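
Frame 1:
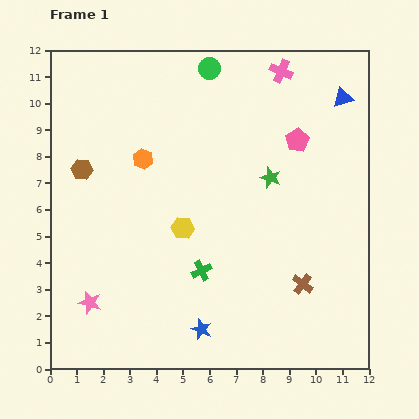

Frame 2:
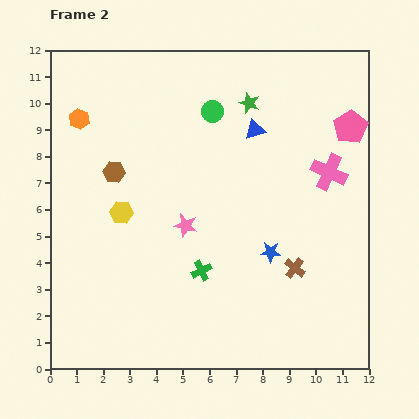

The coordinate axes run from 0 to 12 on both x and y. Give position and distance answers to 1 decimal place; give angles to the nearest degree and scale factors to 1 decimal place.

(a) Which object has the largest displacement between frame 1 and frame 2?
the pink star

(moved 4.6; next 4.2)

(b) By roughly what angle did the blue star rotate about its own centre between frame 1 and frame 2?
18° counter-clockwise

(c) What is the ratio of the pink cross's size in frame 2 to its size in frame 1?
1.6×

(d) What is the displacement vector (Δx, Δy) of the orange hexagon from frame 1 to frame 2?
(-2.4, 1.5)

The orange hexagon was at (3.5, 7.9) in frame 1 and (1.1, 9.4) in frame 2.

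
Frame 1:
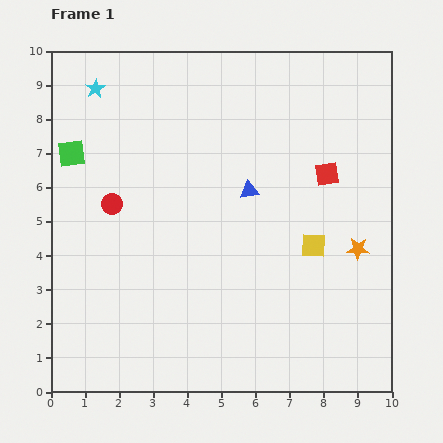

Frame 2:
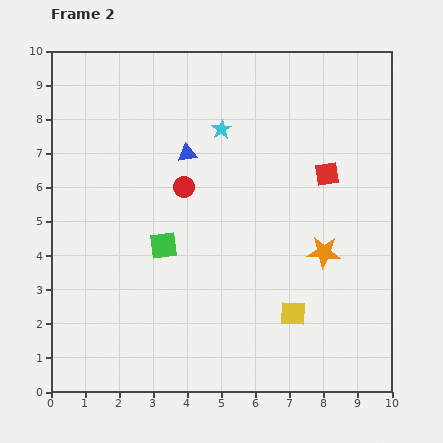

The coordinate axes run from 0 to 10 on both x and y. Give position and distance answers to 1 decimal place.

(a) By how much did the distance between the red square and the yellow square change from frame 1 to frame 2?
+2.1

Distance in frame 1: 2.1. Distance in frame 2: 4.2.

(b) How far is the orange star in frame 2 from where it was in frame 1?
1.0

The orange star moved from (9.0, 4.2) to (8.0, 4.1), a distance of √(1.0² + 0.1²) ≈ 1.0.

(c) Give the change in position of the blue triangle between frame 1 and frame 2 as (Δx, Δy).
(-1.8, 1.1)

The blue triangle was at (5.8, 5.9) in frame 1 and (4.0, 7.0) in frame 2.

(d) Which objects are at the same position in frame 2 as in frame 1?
the red square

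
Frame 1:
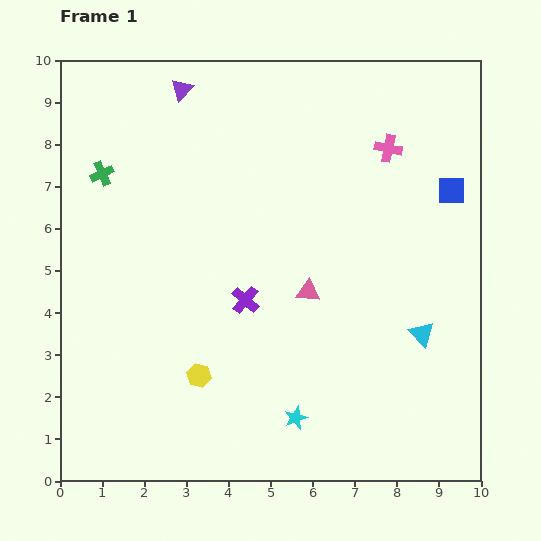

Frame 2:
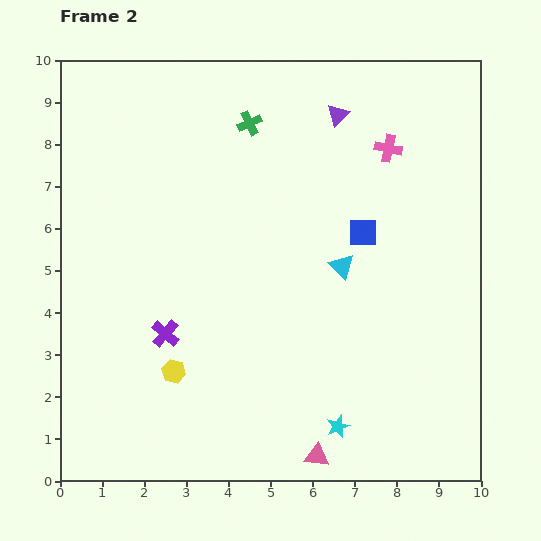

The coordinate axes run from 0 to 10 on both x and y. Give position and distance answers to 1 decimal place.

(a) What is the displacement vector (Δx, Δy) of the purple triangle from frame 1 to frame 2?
(3.7, -0.6)

The purple triangle was at (2.9, 9.3) in frame 1 and (6.6, 8.7) in frame 2.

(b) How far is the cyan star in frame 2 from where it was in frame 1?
1.0

The cyan star moved from (5.6, 1.5) to (6.6, 1.3), a distance of √(1.0² + 0.2²) ≈ 1.0.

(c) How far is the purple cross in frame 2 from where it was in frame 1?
2.1

The purple cross moved from (4.4, 4.3) to (2.5, 3.5), a distance of √(1.9² + 0.8²) ≈ 2.1.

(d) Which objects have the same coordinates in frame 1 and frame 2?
the pink cross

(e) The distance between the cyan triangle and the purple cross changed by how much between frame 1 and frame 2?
+0.2

Distance in frame 1: 4.3. Distance in frame 2: 4.5.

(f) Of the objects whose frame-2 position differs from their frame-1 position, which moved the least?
the yellow hexagon

(moved 0.6)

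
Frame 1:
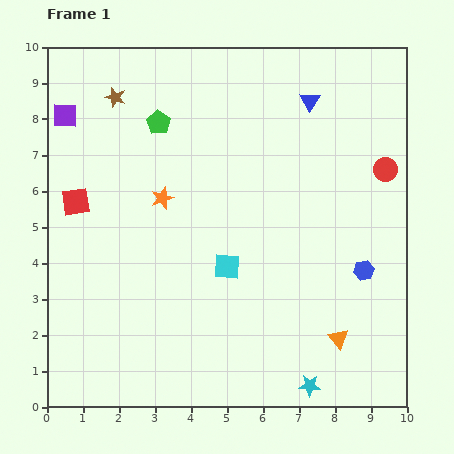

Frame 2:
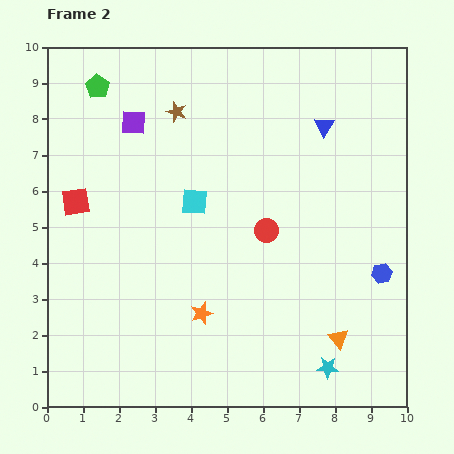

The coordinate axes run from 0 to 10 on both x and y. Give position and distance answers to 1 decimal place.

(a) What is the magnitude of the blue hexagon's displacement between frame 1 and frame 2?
0.5

The blue hexagon moved from (8.8, 3.8) to (9.3, 3.7), a distance of √(0.5² + 0.1²) ≈ 0.5.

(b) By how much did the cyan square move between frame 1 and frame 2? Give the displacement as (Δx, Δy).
(-0.9, 1.8)

The cyan square was at (5.0, 3.9) in frame 1 and (4.1, 5.7) in frame 2.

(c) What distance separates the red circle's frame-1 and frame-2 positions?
3.7

The red circle moved from (9.4, 6.6) to (6.1, 4.9), a distance of √(3.3² + 1.7²) ≈ 3.7.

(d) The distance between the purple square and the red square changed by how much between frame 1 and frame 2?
+0.3

Distance in frame 1: 2.4. Distance in frame 2: 2.7.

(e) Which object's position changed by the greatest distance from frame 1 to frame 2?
the red circle

(moved 3.7; next 3.4)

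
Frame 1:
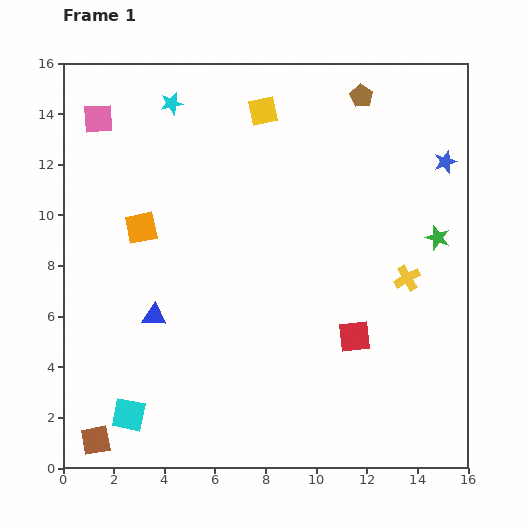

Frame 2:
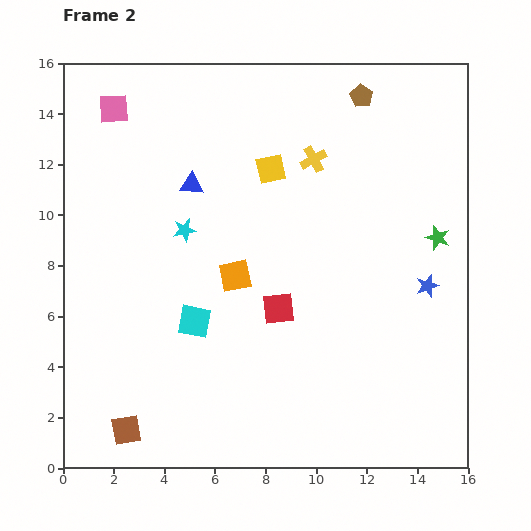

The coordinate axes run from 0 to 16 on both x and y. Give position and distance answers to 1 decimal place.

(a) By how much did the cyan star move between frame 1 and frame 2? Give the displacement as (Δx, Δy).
(0.5, -5.0)

The cyan star was at (4.3, 14.4) in frame 1 and (4.8, 9.4) in frame 2.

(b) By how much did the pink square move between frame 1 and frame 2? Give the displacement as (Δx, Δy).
(0.6, 0.4)

The pink square was at (1.4, 13.8) in frame 1 and (2.0, 14.2) in frame 2.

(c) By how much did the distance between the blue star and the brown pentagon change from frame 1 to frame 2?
+3.7

Distance in frame 1: 4.2. Distance in frame 2: 7.9.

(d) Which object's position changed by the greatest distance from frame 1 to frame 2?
the yellow cross

(moved 6.0; next 5.4)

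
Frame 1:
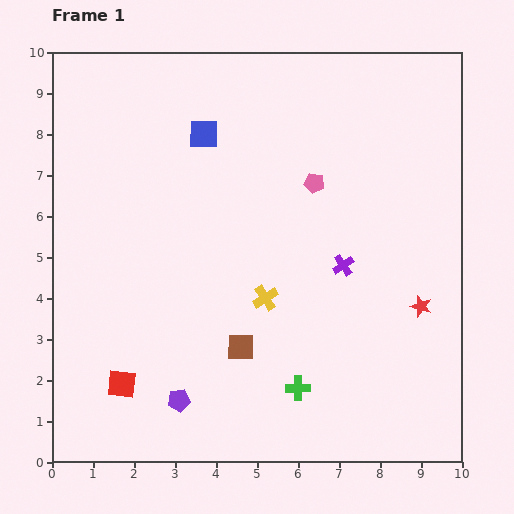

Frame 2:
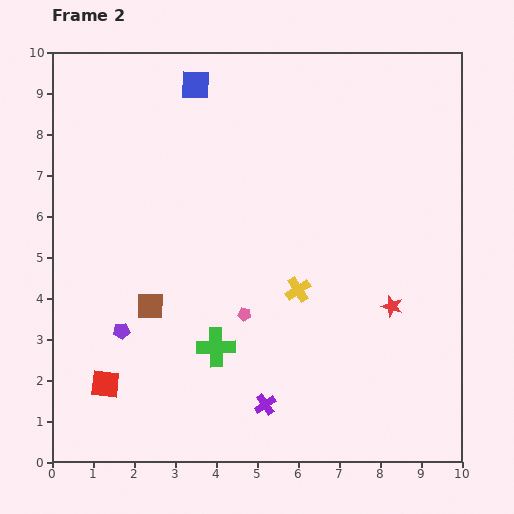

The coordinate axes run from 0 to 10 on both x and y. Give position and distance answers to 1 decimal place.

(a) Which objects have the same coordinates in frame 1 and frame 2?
none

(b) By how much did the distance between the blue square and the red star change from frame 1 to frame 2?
+0.4

Distance in frame 1: 6.8. Distance in frame 2: 7.2.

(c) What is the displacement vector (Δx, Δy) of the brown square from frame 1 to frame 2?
(-2.2, 1.0)

The brown square was at (4.6, 2.8) in frame 1 and (2.4, 3.8) in frame 2.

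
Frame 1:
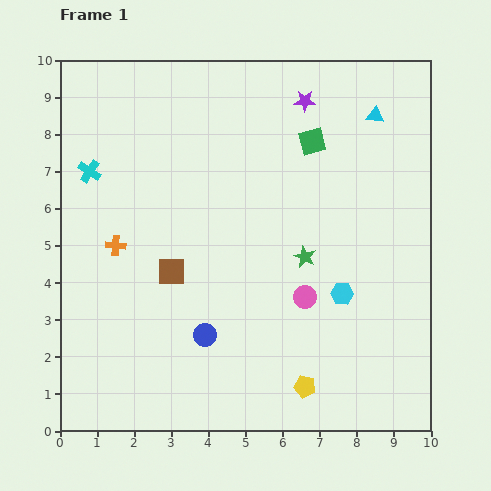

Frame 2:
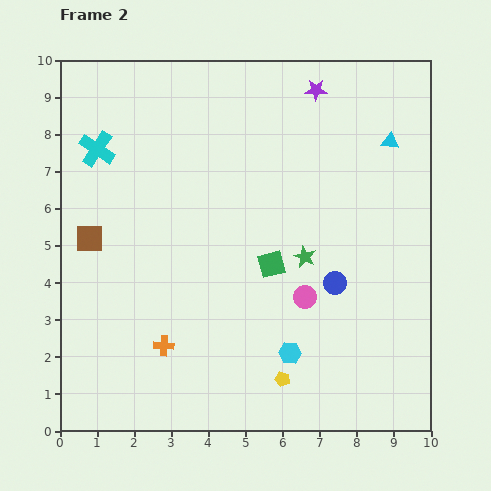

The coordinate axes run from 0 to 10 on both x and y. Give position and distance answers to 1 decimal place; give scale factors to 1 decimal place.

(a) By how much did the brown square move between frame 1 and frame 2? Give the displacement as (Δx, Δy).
(-2.2, 0.9)

The brown square was at (3.0, 4.3) in frame 1 and (0.8, 5.2) in frame 2.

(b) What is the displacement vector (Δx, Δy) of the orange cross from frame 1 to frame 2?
(1.3, -2.7)

The orange cross was at (1.5, 5.0) in frame 1 and (2.8, 2.3) in frame 2.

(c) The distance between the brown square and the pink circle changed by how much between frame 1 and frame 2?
+2.3

Distance in frame 1: 3.7. Distance in frame 2: 6.0.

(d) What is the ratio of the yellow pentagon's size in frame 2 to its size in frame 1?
0.7×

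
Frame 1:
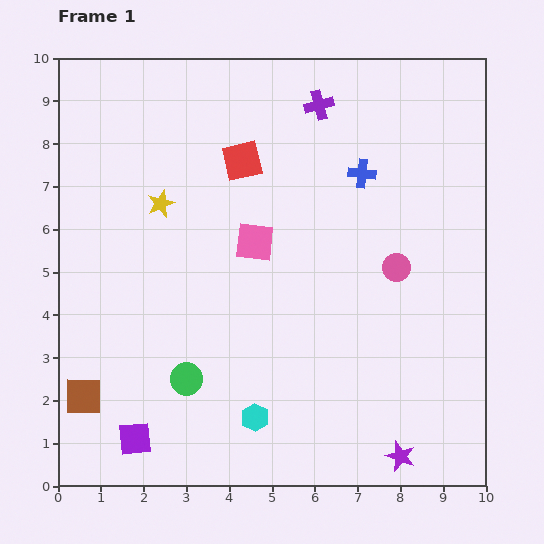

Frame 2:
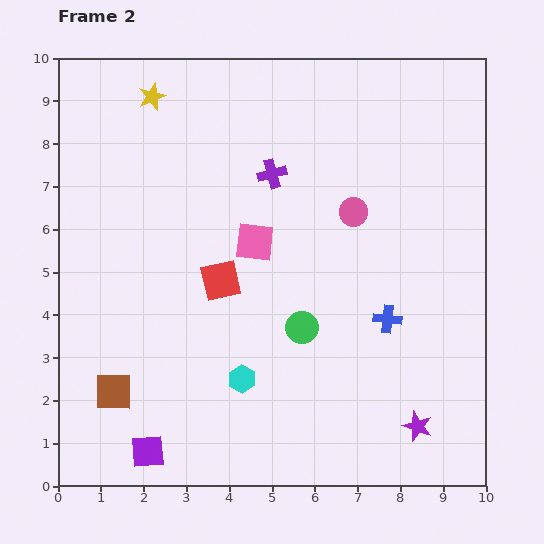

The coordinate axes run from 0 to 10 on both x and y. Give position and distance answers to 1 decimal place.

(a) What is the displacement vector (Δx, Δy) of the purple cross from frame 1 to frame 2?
(-1.1, -1.6)

The purple cross was at (6.1, 8.9) in frame 1 and (5.0, 7.3) in frame 2.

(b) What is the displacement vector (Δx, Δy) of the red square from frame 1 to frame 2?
(-0.5, -2.8)

The red square was at (4.3, 7.6) in frame 1 and (3.8, 4.8) in frame 2.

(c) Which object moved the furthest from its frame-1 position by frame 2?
the blue cross

(moved 3.5; next 3.0)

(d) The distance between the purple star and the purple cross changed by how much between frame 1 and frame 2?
-1.6

Distance in frame 1: 8.4. Distance in frame 2: 6.8.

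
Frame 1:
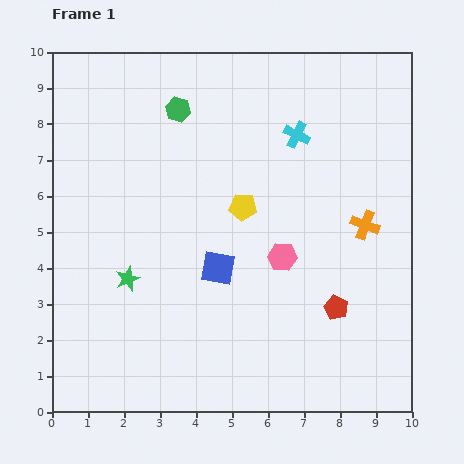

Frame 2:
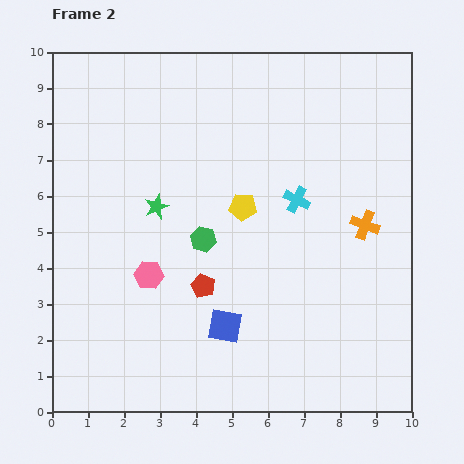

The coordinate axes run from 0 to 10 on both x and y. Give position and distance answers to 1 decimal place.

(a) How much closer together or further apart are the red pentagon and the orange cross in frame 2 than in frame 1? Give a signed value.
+2.4

Distance in frame 1: 2.4. Distance in frame 2: 4.8.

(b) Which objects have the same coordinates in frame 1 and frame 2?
the orange cross, the yellow pentagon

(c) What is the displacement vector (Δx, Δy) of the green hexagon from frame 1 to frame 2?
(0.7, -3.6)

The green hexagon was at (3.5, 8.4) in frame 1 and (4.2, 4.8) in frame 2.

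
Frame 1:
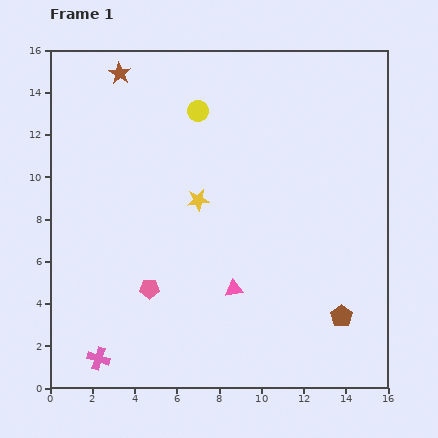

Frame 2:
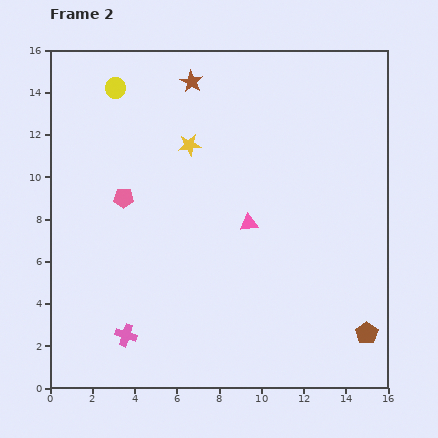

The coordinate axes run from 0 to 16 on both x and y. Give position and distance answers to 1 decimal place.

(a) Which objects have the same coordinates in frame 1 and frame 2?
none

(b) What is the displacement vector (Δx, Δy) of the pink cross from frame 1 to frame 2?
(1.3, 1.1)

The pink cross was at (2.3, 1.4) in frame 1 and (3.6, 2.5) in frame 2.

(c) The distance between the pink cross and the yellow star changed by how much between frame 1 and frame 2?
+0.6

Distance in frame 1: 8.9. Distance in frame 2: 9.5.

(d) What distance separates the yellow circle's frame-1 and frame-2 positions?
4.1

The yellow circle moved from (7.0, 13.1) to (3.1, 14.2), a distance of √(3.9² + 1.1²) ≈ 4.1.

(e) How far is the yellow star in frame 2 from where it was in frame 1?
2.6

The yellow star moved from (7.0, 8.9) to (6.6, 11.5), a distance of √(0.4² + 2.6²) ≈ 2.6.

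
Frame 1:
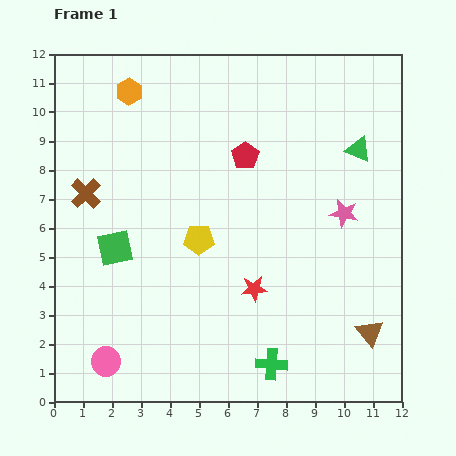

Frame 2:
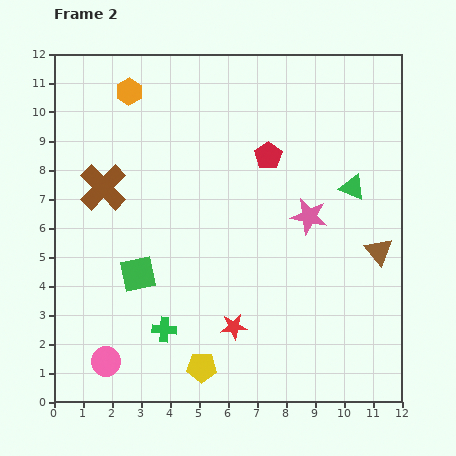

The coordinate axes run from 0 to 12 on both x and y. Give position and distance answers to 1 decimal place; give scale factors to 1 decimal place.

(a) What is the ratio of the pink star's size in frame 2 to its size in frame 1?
1.3×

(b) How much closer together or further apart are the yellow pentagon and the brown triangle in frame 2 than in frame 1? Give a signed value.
+0.6

Distance in frame 1: 6.7. Distance in frame 2: 7.3.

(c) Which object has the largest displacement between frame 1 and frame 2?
the yellow pentagon

(moved 4.4; next 3.9)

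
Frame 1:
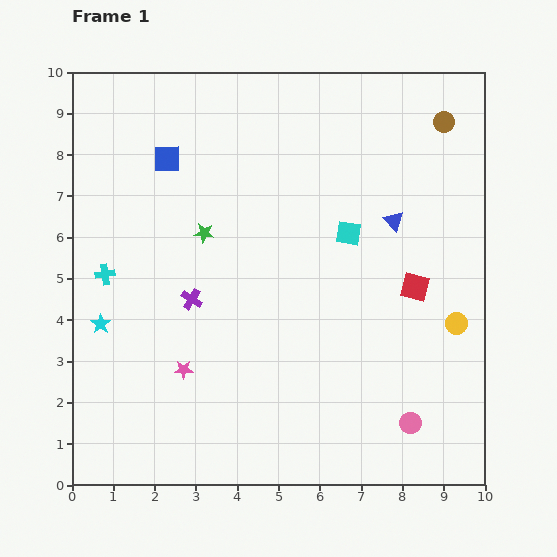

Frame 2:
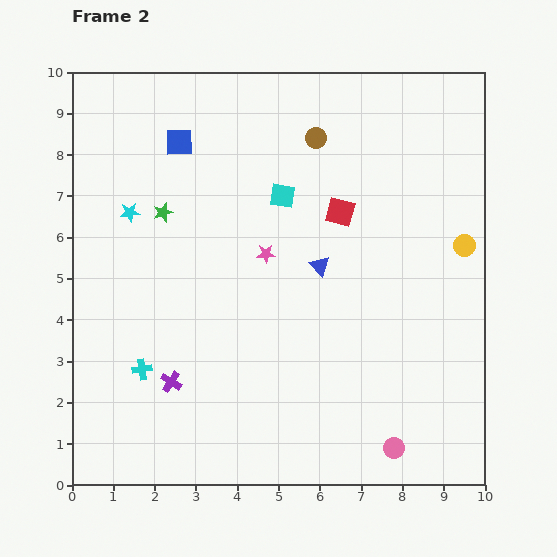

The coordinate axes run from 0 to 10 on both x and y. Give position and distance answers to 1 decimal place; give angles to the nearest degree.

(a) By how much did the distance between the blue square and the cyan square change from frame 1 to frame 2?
-2.0

Distance in frame 1: 4.8. Distance in frame 2: 2.8.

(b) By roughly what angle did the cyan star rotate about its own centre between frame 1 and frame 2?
30° clockwise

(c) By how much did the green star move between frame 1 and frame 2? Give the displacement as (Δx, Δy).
(-1.0, 0.5)

The green star was at (3.2, 6.1) in frame 1 and (2.2, 6.6) in frame 2.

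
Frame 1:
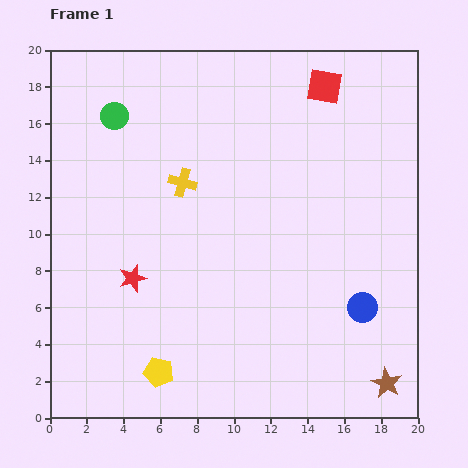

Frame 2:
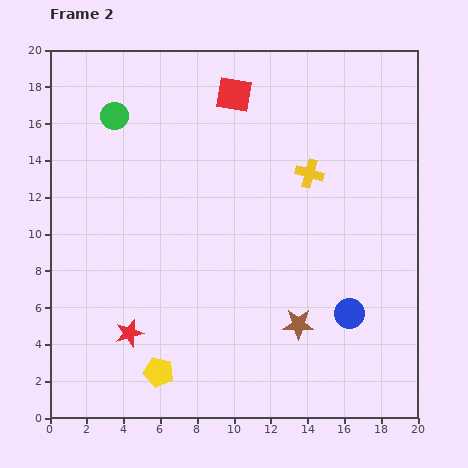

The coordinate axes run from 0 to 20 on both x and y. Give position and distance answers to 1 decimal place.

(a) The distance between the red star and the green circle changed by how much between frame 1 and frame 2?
+2.9

Distance in frame 1: 8.9. Distance in frame 2: 11.8.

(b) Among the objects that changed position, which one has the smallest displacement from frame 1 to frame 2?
the blue circle

(moved 0.8)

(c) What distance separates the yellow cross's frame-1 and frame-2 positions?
6.9

The yellow cross moved from (7.2, 12.8) to (14.1, 13.3), a distance of √(6.9² + 0.5²) ≈ 6.9.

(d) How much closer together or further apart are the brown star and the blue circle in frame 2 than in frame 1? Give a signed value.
-1.4

Distance in frame 1: 4.3. Distance in frame 2: 2.9.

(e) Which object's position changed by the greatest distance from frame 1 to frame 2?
the yellow cross

(moved 6.9; next 5.8)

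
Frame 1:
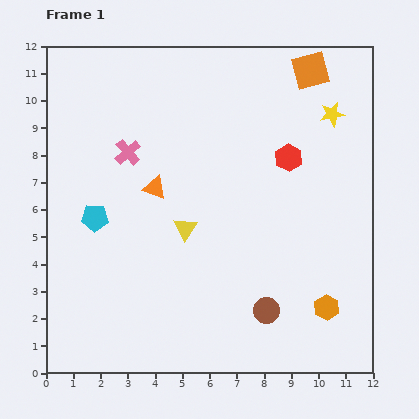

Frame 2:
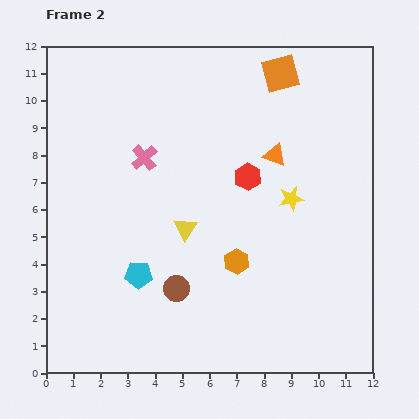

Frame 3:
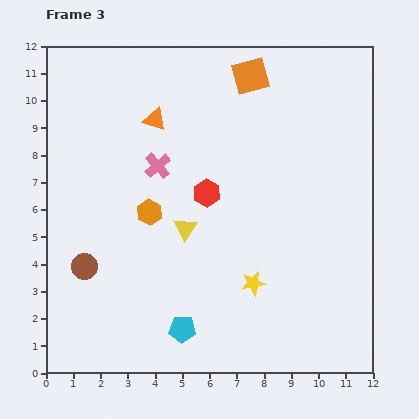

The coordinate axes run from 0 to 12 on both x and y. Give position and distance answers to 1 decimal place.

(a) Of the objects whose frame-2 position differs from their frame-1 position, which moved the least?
the pink cross

(moved 0.6)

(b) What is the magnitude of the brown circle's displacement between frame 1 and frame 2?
3.4

The brown circle moved from (8.1, 2.3) to (4.8, 3.1), a distance of √(3.3² + 0.8²) ≈ 3.4.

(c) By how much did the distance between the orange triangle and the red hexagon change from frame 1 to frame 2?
-3.7

Distance in frame 1: 5.0. Distance in frame 2: 1.3.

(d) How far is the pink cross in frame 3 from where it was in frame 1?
1.2

The pink cross moved from (3.0, 8.1) to (4.1, 7.6), a distance of √(1.1² + 0.5²) ≈ 1.2.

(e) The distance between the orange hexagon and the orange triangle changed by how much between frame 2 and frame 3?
-0.7

Distance in frame 2: 4.1. Distance in frame 3: 3.4.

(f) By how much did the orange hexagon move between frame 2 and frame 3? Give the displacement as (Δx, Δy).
(-3.2, 1.8)

The orange hexagon was at (7.0, 4.1) in frame 2 and (3.8, 5.9) in frame 3.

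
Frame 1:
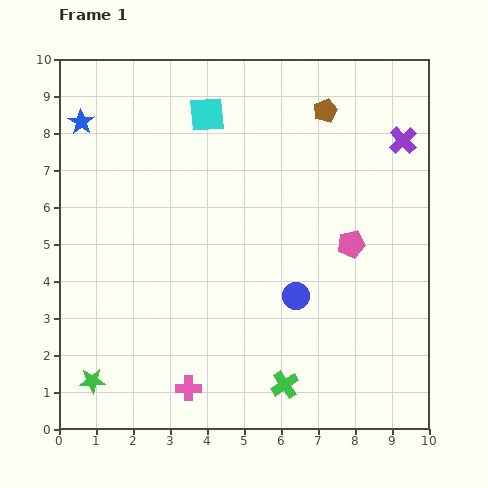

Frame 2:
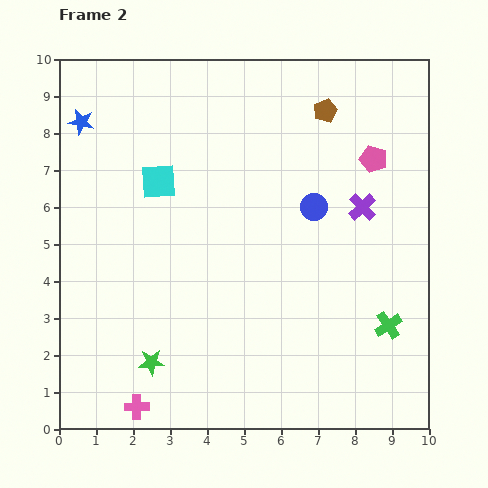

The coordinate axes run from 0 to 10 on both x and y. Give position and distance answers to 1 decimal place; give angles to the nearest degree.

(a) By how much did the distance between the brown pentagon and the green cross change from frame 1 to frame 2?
-1.5

Distance in frame 1: 7.5. Distance in frame 2: 6.0.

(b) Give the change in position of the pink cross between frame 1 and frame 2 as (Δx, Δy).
(-1.4, -0.5)

The pink cross was at (3.5, 1.1) in frame 1 and (2.1, 0.6) in frame 2.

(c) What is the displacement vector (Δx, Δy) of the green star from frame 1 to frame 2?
(1.6, 0.5)

The green star was at (0.9, 1.3) in frame 1 and (2.5, 1.8) in frame 2.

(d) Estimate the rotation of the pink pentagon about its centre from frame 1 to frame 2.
30° clockwise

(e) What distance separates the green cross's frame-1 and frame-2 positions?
3.2

The green cross moved from (6.1, 1.2) to (8.9, 2.8), a distance of √(2.8² + 1.6²) ≈ 3.2.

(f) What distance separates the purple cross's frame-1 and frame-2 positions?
2.1

The purple cross moved from (9.3, 7.8) to (8.2, 6.0), a distance of √(1.1² + 1.8²) ≈ 2.1.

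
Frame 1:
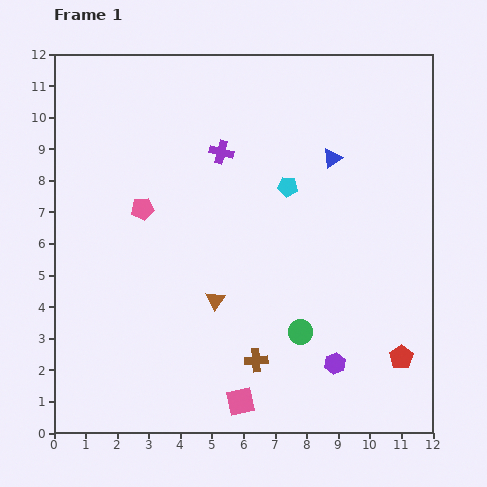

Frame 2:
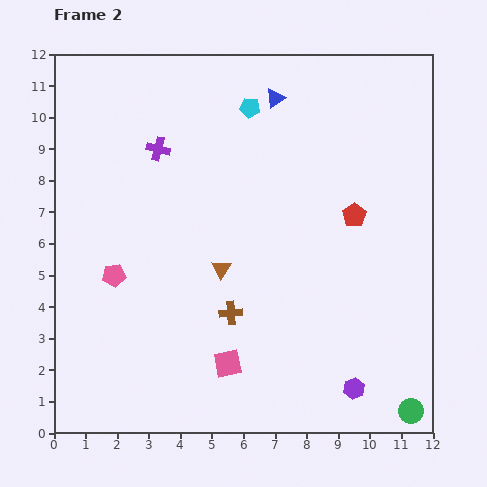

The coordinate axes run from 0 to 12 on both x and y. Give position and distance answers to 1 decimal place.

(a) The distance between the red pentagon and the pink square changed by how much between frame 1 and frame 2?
+0.9

Distance in frame 1: 5.3. Distance in frame 2: 6.2.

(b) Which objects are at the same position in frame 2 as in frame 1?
none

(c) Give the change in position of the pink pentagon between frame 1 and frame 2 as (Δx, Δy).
(-0.9, -2.1)

The pink pentagon was at (2.8, 7.1) in frame 1 and (1.9, 5.0) in frame 2.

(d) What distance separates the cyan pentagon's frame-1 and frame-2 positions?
2.8

The cyan pentagon moved from (7.4, 7.8) to (6.2, 10.3), a distance of √(1.2² + 2.5²) ≈ 2.8.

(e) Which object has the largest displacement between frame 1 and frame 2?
the red pentagon

(moved 4.7; next 4.3)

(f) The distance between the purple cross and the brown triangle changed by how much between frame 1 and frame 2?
-0.4

Distance in frame 1: 4.7. Distance in frame 2: 4.3.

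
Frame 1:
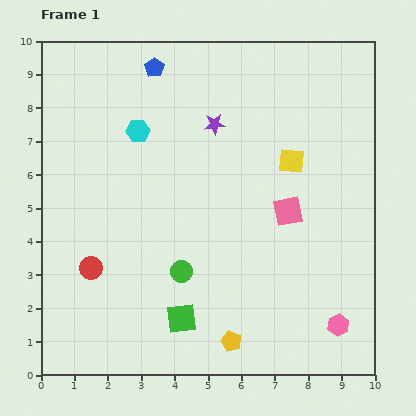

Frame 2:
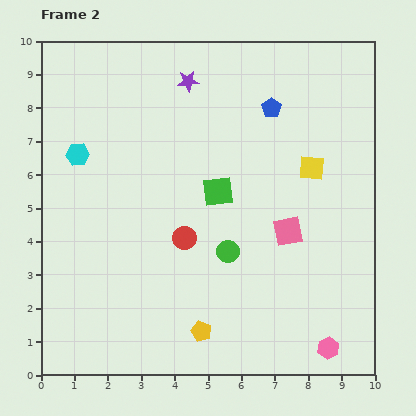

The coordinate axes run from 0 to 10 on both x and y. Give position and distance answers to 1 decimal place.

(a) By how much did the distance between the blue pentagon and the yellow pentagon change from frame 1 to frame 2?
-1.5

Distance in frame 1: 8.5. Distance in frame 2: 7.0.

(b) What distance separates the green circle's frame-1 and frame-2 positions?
1.5

The green circle moved from (4.2, 3.1) to (5.6, 3.7), a distance of √(1.4² + 0.6²) ≈ 1.5.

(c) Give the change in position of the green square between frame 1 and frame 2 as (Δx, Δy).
(1.1, 3.8)

The green square was at (4.2, 1.7) in frame 1 and (5.3, 5.5) in frame 2.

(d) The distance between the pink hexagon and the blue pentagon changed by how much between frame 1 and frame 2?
-2.1

Distance in frame 1: 9.5. Distance in frame 2: 7.4.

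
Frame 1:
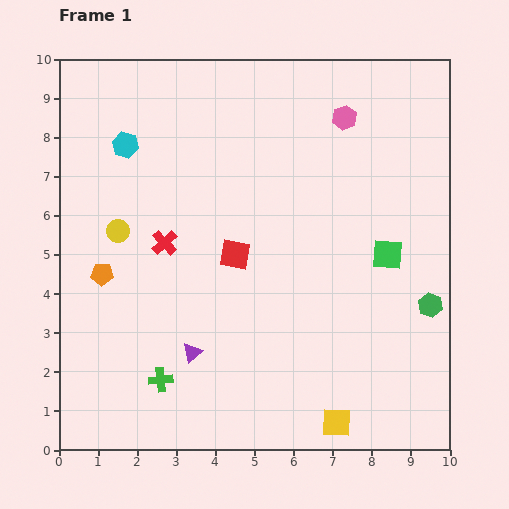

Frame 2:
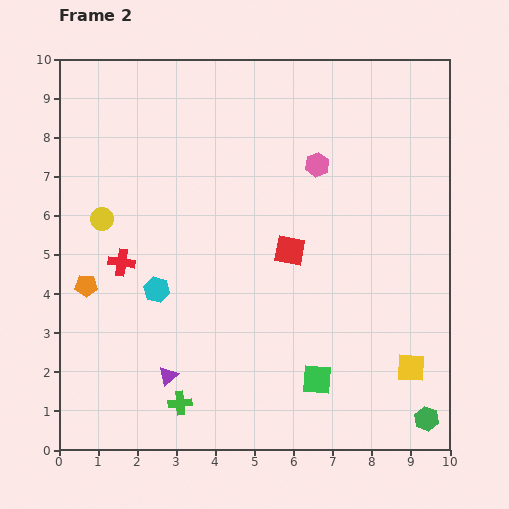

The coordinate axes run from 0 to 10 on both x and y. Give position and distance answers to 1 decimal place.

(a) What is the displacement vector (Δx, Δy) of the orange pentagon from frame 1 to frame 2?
(-0.4, -0.3)

The orange pentagon was at (1.1, 4.5) in frame 1 and (0.7, 4.2) in frame 2.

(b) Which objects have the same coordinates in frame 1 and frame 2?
none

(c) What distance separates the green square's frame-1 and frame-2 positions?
3.7

The green square moved from (8.4, 5.0) to (6.6, 1.8), a distance of √(1.8² + 3.2²) ≈ 3.7.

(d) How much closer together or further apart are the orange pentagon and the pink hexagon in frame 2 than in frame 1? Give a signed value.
-0.7

Distance in frame 1: 7.4. Distance in frame 2: 6.7.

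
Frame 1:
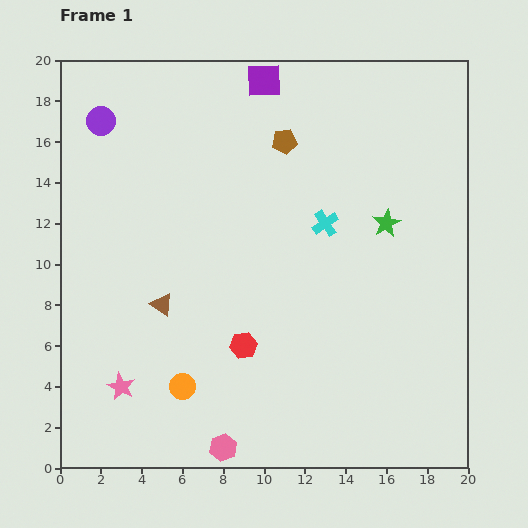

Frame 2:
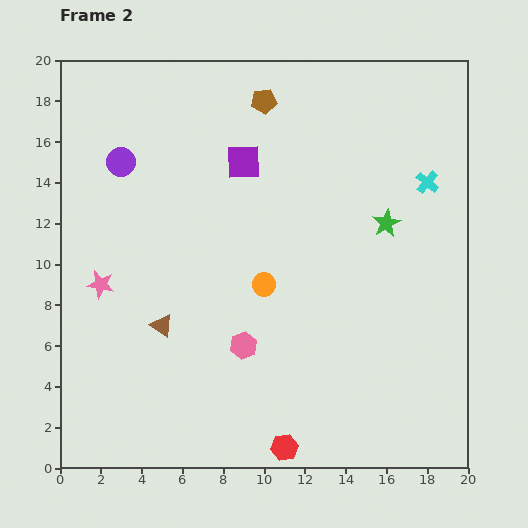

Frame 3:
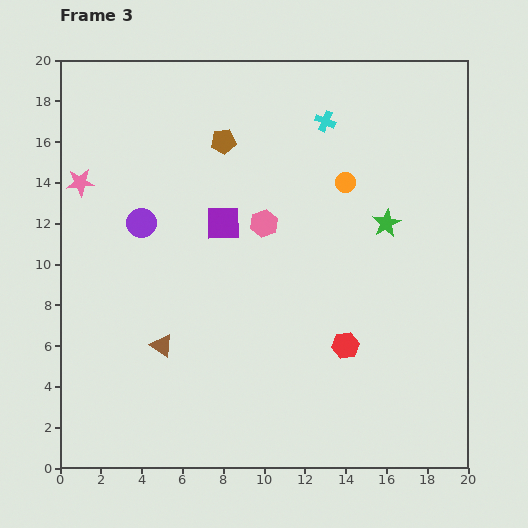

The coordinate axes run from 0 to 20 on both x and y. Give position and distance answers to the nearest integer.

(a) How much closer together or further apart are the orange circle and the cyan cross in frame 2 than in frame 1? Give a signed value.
-2

Distance in frame 1: 11. Distance in frame 2: 9.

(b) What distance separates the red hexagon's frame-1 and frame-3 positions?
5

The red hexagon moved from (9, 6) to (14, 6), a distance of √(5² + 0²) ≈ 5.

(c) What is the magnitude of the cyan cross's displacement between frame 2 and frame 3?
6

The cyan cross moved from (18, 14) to (13, 17), a distance of √(5² + 3²) ≈ 6.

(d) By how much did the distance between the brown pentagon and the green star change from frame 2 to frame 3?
+1

Distance in frame 2: 8. Distance in frame 3: 9.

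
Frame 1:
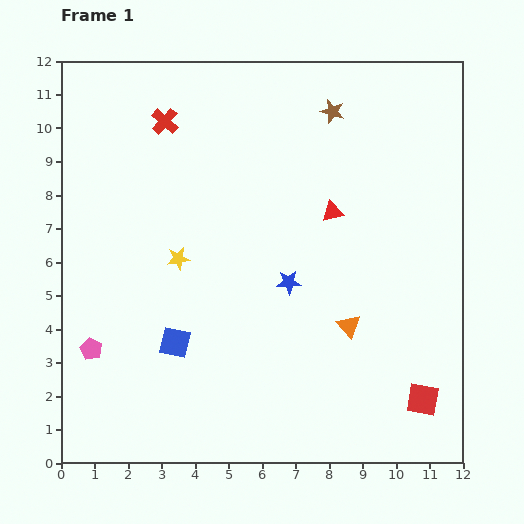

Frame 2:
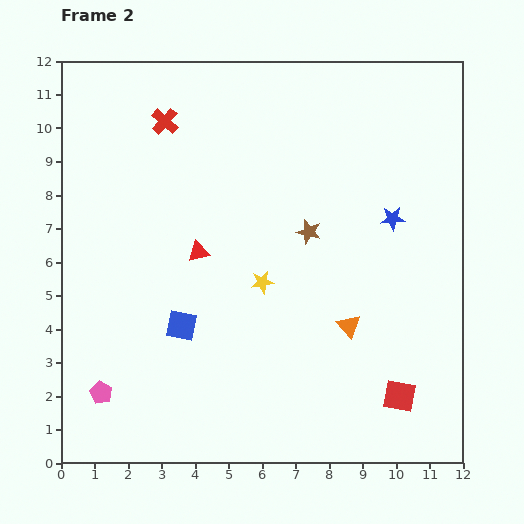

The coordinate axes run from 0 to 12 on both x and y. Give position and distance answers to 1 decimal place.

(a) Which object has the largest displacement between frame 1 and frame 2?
the red triangle

(moved 4.2; next 3.7)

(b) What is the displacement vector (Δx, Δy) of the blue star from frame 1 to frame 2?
(3.1, 1.9)

The blue star was at (6.8, 5.4) in frame 1 and (9.9, 7.3) in frame 2.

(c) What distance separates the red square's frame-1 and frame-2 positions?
0.7

The red square moved from (10.8, 1.9) to (10.1, 2.0), a distance of √(0.7² + 0.1²) ≈ 0.7.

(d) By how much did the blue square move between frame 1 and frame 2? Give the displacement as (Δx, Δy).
(0.2, 0.5)

The blue square was at (3.4, 3.6) in frame 1 and (3.6, 4.1) in frame 2.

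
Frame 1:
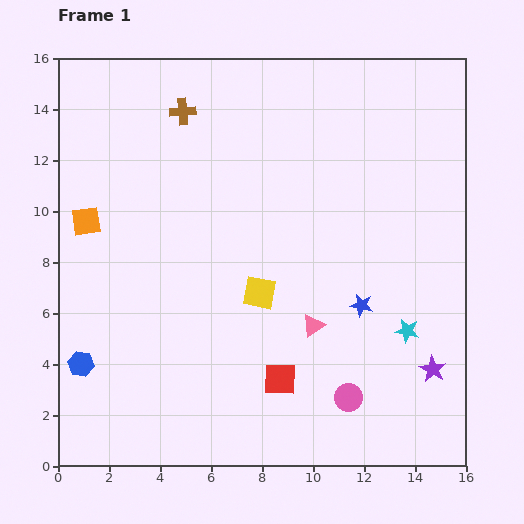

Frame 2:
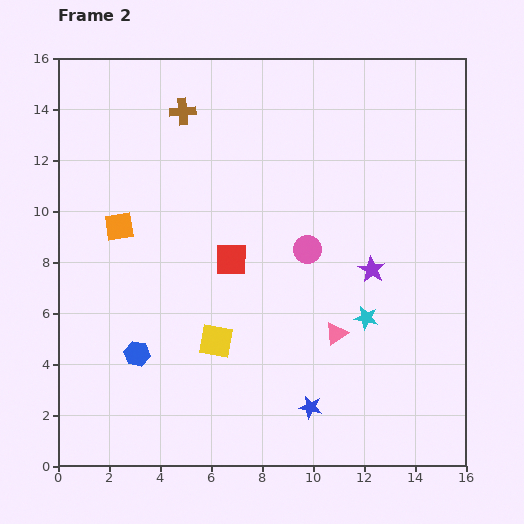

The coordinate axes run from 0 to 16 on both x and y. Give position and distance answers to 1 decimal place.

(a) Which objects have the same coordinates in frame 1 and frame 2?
the brown cross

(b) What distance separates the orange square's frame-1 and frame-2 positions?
1.3

The orange square moved from (1.1, 9.6) to (2.4, 9.4), a distance of √(1.3² + 0.2²) ≈ 1.3.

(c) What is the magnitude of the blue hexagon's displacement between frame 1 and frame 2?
2.2

The blue hexagon moved from (0.9, 4.0) to (3.1, 4.4), a distance of √(2.2² + 0.4²) ≈ 2.2.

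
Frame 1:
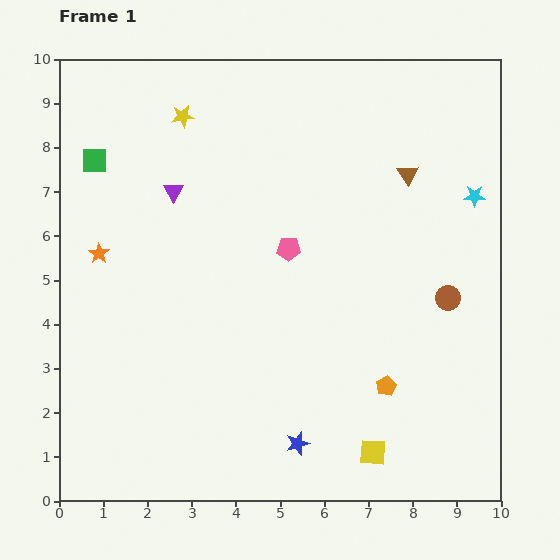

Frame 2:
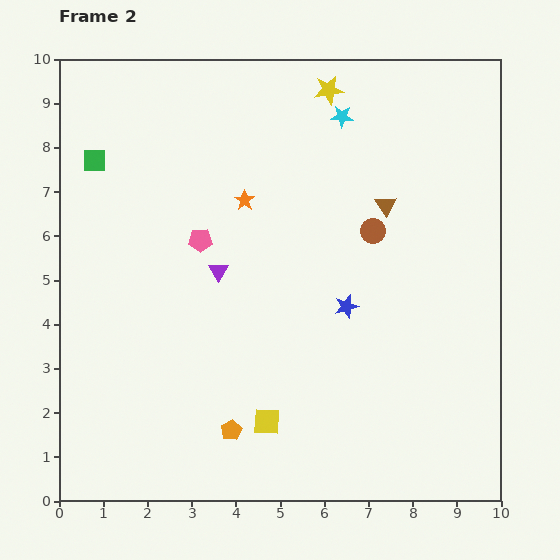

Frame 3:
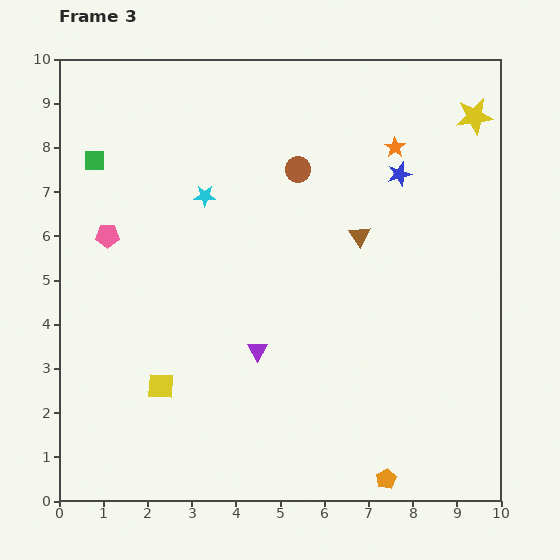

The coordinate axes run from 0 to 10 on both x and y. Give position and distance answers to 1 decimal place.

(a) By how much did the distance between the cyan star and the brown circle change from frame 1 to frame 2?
+0.3

Distance in frame 1: 2.4. Distance in frame 2: 2.7.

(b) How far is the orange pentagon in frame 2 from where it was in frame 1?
3.6

The orange pentagon moved from (7.4, 2.6) to (3.9, 1.6), a distance of √(3.5² + 1.0²) ≈ 3.6.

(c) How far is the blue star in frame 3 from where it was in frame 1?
6.5

The blue star moved from (5.4, 1.3) to (7.7, 7.4), a distance of √(2.3² + 6.1²) ≈ 6.5.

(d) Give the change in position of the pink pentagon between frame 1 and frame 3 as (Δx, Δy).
(-4.1, 0.3)

The pink pentagon was at (5.2, 5.7) in frame 1 and (1.1, 6.0) in frame 3.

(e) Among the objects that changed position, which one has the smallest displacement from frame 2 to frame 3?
the brown triangle

(moved 0.9)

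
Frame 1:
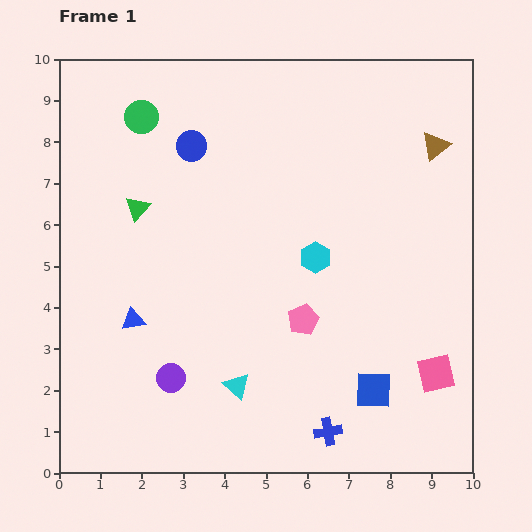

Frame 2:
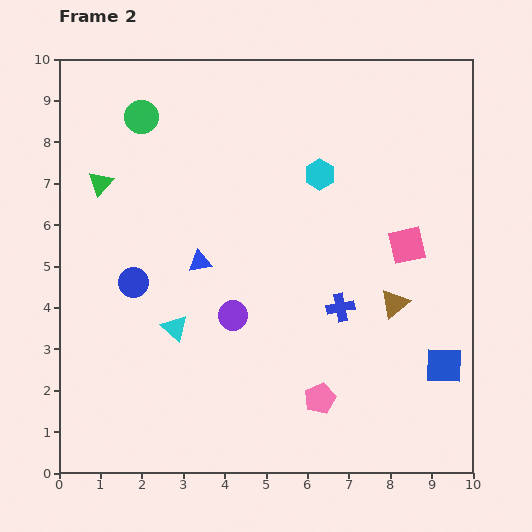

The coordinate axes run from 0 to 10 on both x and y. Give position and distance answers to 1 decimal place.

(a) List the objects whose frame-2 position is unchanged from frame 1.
the green circle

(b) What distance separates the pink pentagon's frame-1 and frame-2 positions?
1.9

The pink pentagon moved from (5.9, 3.7) to (6.3, 1.8), a distance of √(0.4² + 1.9²) ≈ 1.9.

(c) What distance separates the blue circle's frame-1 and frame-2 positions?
3.6

The blue circle moved from (3.2, 7.9) to (1.8, 4.6), a distance of √(1.4² + 3.3²) ≈ 3.6.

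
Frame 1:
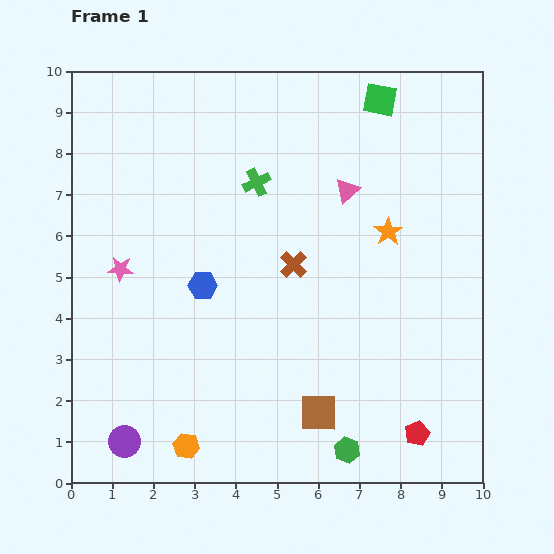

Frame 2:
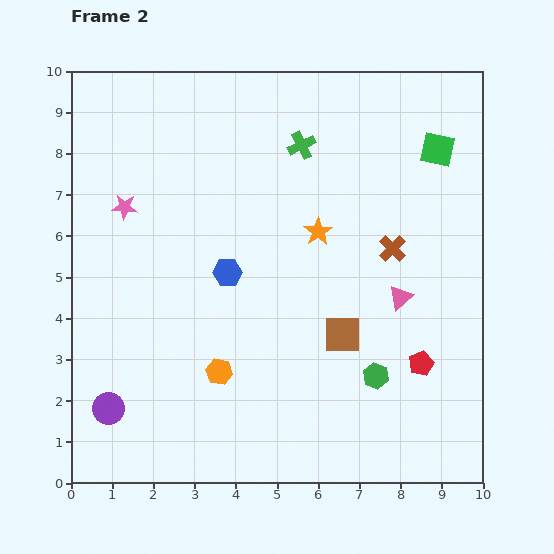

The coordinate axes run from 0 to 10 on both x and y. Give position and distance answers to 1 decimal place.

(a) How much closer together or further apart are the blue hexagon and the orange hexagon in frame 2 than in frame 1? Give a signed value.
-1.5

Distance in frame 1: 3.9. Distance in frame 2: 2.4.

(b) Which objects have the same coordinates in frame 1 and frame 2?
none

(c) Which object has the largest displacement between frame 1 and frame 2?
the pink triangle

(moved 2.9; next 2.4)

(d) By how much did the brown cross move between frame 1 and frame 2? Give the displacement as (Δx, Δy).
(2.4, 0.4)

The brown cross was at (5.4, 5.3) in frame 1 and (7.8, 5.7) in frame 2.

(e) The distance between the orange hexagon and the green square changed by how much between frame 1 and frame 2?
-2.0

Distance in frame 1: 9.6. Distance in frame 2: 7.6.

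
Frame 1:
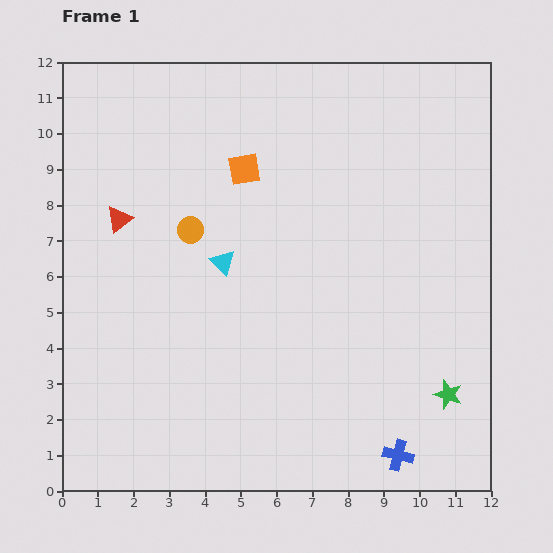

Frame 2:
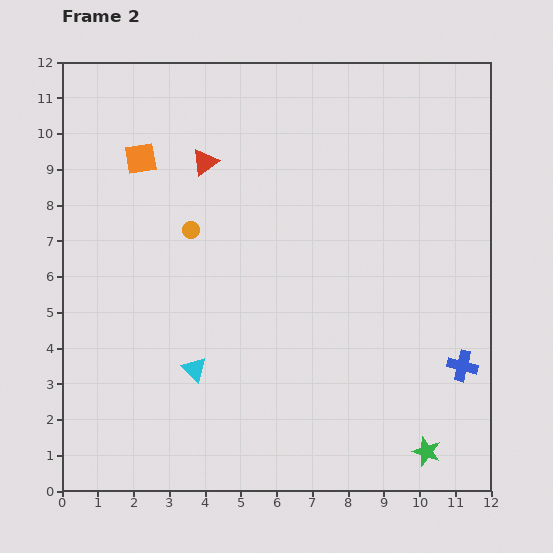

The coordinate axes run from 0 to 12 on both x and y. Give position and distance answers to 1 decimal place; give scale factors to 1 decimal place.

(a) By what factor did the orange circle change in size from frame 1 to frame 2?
0.6×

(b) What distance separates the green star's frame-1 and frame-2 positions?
1.7

The green star moved from (10.8, 2.7) to (10.2, 1.1), a distance of √(0.6² + 1.6²) ≈ 1.7.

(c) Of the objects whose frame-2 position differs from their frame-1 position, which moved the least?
the green star

(moved 1.7)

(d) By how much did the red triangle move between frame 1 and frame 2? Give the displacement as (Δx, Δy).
(2.4, 1.6)

The red triangle was at (1.6, 7.6) in frame 1 and (4.0, 9.2) in frame 2.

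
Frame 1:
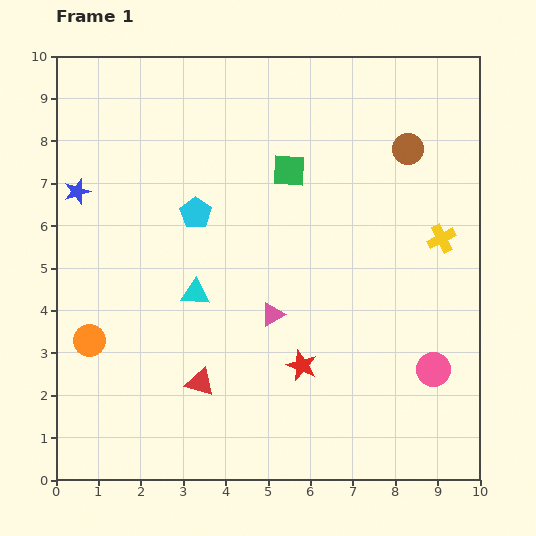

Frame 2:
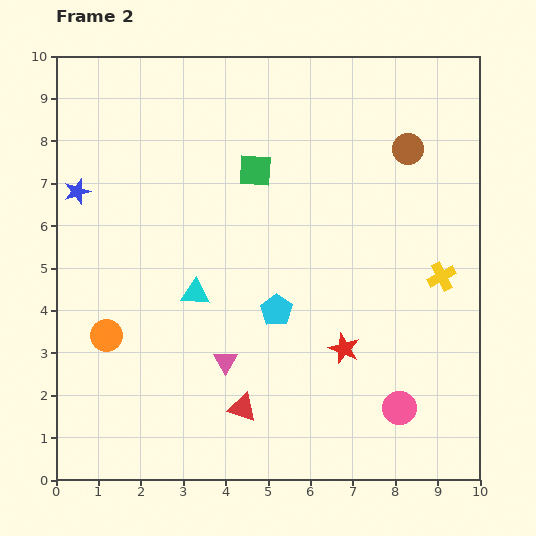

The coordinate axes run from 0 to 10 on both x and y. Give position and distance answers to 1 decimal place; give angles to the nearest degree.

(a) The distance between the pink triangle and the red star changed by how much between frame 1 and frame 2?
+1.4

Distance in frame 1: 1.4. Distance in frame 2: 2.8.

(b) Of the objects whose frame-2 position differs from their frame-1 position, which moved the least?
the orange circle

(moved 0.4)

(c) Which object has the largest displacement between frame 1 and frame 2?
the cyan pentagon

(moved 3.0; next 1.6)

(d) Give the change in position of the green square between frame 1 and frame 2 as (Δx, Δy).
(-0.8, 0.0)

The green square was at (5.5, 7.3) in frame 1 and (4.7, 7.3) in frame 2.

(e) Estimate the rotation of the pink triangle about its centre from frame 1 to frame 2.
28° counter-clockwise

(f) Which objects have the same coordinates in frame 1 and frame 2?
the cyan triangle, the brown circle, the blue star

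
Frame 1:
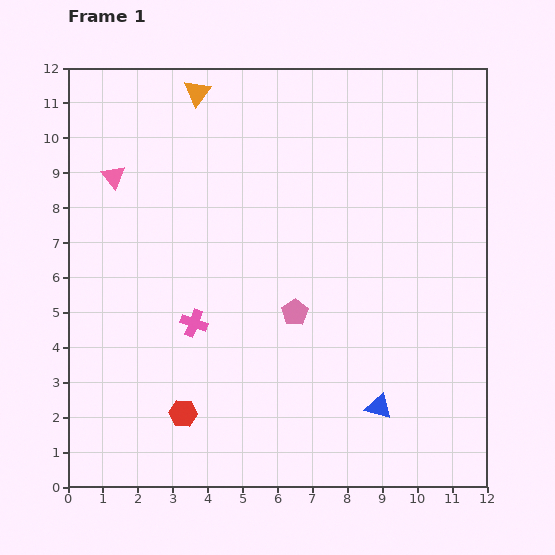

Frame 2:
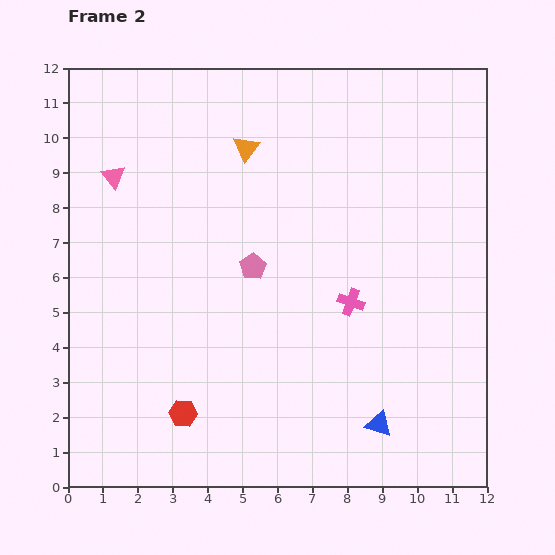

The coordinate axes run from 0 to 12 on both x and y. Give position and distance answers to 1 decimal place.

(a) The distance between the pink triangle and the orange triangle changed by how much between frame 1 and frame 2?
+0.5

Distance in frame 1: 3.4. Distance in frame 2: 3.9.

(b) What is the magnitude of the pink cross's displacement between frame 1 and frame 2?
4.5

The pink cross moved from (3.6, 4.7) to (8.1, 5.3), a distance of √(4.5² + 0.6²) ≈ 4.5.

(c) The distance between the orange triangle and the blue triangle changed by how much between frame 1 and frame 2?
-1.6

Distance in frame 1: 10.4. Distance in frame 2: 8.8.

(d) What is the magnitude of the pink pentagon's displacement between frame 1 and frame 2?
1.8

The pink pentagon moved from (6.5, 5.0) to (5.3, 6.3), a distance of √(1.2² + 1.3²) ≈ 1.8.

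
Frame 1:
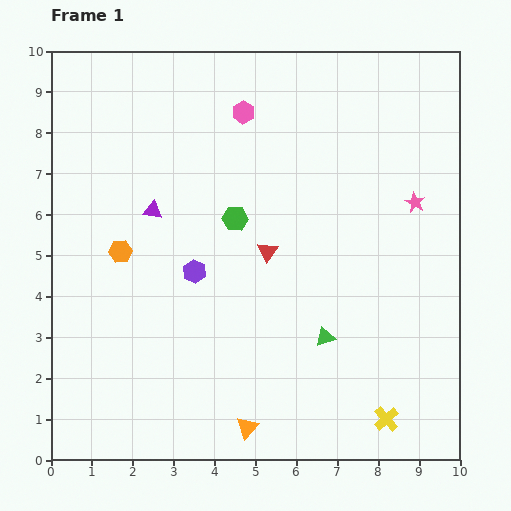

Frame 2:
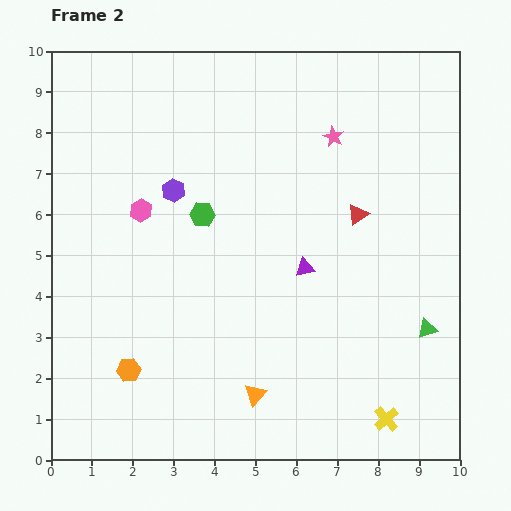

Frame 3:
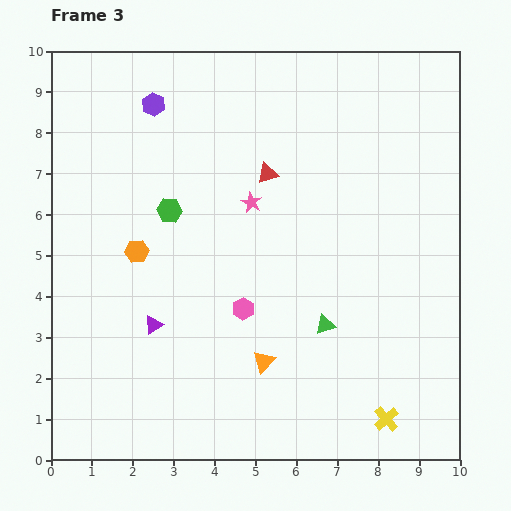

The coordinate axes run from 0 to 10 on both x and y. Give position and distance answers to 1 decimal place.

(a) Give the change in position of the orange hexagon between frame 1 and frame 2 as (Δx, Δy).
(0.2, -2.9)

The orange hexagon was at (1.7, 5.1) in frame 1 and (1.9, 2.2) in frame 2.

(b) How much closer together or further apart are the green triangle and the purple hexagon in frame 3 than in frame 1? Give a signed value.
+3.2

Distance in frame 1: 3.6. Distance in frame 3: 6.8.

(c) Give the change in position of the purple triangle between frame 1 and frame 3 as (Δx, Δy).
(0.0, -2.8)

The purple triangle was at (2.5, 6.1) in frame 1 and (2.5, 3.3) in frame 3.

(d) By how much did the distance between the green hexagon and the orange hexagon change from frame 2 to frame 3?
-2.9

Distance in frame 2: 4.2. Distance in frame 3: 1.3.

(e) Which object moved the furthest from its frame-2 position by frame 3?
the purple triangle

(moved 4.0; next 3.5)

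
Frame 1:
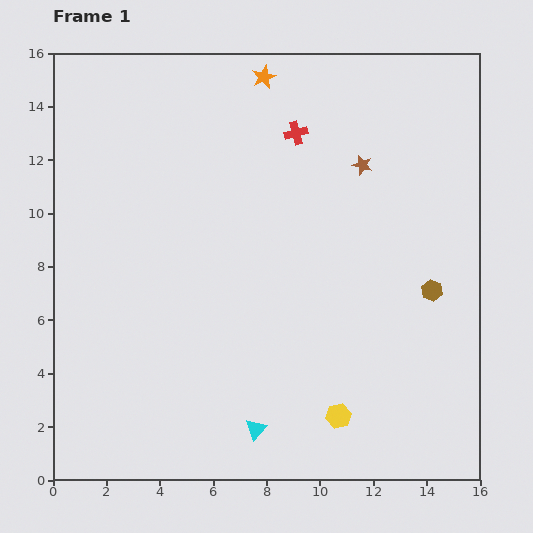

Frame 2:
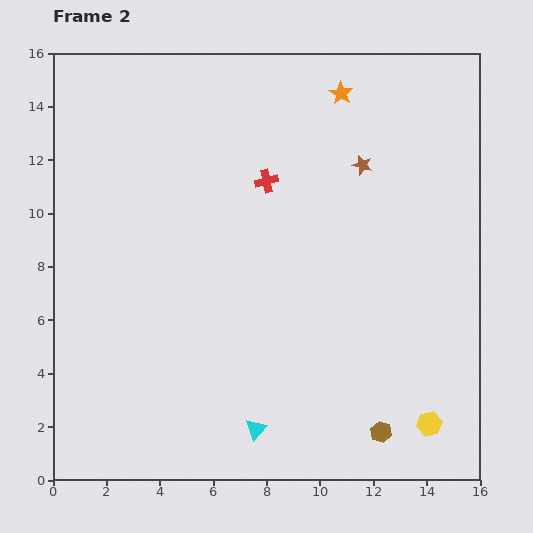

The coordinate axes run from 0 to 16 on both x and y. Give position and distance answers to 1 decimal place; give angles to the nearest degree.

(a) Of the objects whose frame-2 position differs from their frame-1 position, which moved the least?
the red cross

(moved 2.1)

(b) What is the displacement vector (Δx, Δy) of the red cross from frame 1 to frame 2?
(-1.1, -1.8)

The red cross was at (9.1, 13.0) in frame 1 and (8.0, 11.2) in frame 2.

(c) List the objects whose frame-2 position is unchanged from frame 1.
the cyan triangle, the brown star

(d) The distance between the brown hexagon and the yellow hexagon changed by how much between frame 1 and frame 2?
-4.1

Distance in frame 1: 5.9. Distance in frame 2: 1.8.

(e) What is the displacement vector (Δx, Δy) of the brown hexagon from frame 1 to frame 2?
(-1.9, -5.3)

The brown hexagon was at (14.2, 7.1) in frame 1 and (12.3, 1.8) in frame 2.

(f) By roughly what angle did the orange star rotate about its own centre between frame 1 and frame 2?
16° counter-clockwise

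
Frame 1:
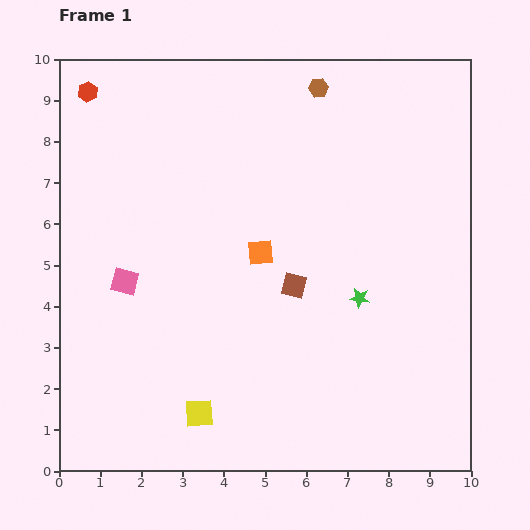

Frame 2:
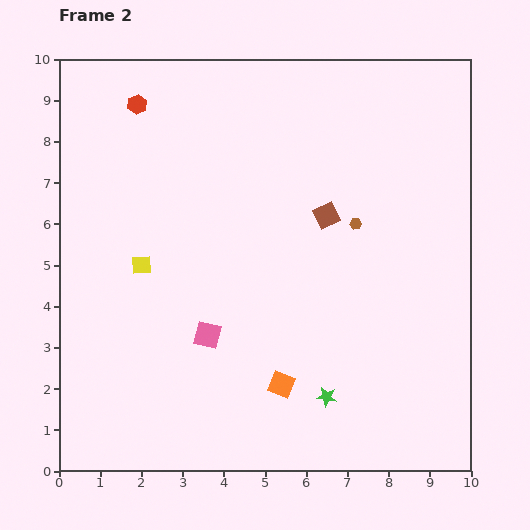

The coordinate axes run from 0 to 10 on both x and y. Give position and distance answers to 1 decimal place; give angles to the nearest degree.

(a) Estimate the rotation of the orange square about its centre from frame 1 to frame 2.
26° clockwise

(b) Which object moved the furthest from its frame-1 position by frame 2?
the yellow square

(moved 3.9; next 3.4)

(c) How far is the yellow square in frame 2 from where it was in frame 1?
3.9

The yellow square moved from (3.4, 1.4) to (2.0, 5.0), a distance of √(1.4² + 3.6²) ≈ 3.9.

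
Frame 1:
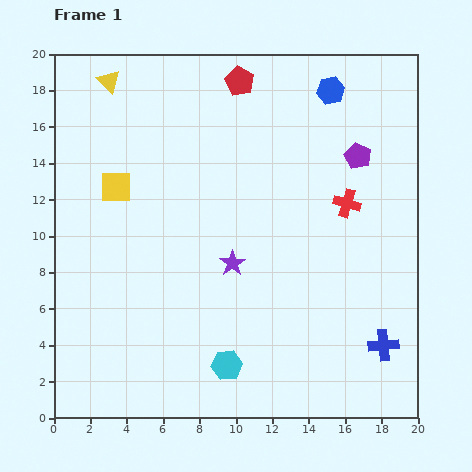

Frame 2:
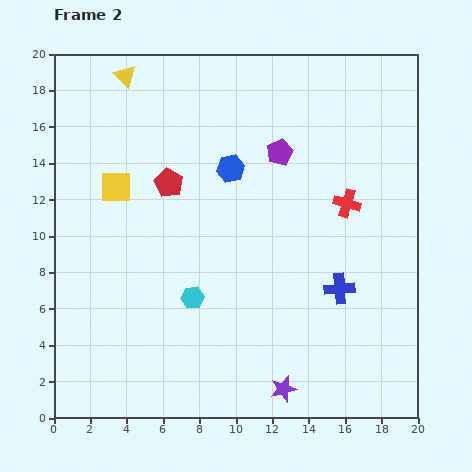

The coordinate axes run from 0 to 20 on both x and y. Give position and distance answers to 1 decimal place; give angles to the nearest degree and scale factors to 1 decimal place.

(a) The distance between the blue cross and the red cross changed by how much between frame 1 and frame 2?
-3.4

Distance in frame 1: 8.1. Distance in frame 2: 4.7.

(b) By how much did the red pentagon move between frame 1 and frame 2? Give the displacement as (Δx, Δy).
(-3.9, -5.6)

The red pentagon was at (10.2, 18.5) in frame 1 and (6.3, 12.9) in frame 2.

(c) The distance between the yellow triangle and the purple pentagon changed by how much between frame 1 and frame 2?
-4.8

Distance in frame 1: 14.3. Distance in frame 2: 9.5.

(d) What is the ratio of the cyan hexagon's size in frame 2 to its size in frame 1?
0.7×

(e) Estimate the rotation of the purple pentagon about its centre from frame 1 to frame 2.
22° clockwise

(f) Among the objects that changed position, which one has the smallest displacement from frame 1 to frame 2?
the yellow triangle

(moved 0.9)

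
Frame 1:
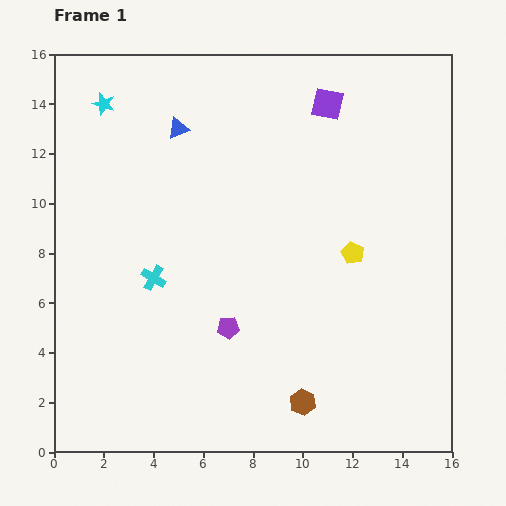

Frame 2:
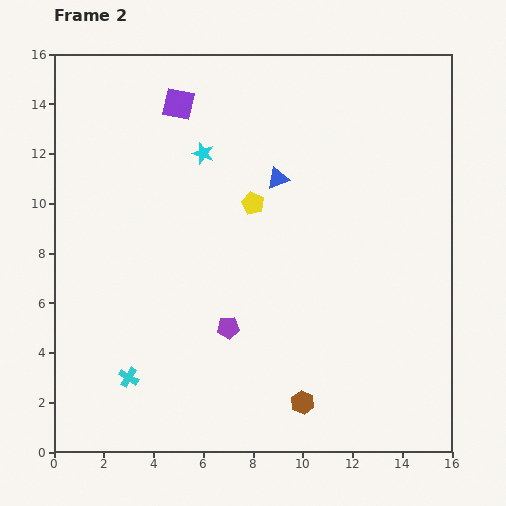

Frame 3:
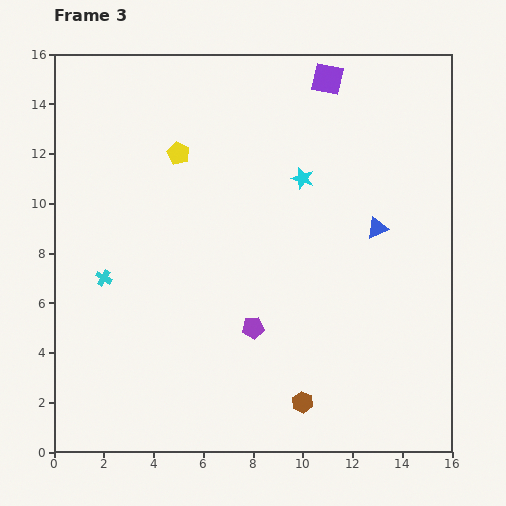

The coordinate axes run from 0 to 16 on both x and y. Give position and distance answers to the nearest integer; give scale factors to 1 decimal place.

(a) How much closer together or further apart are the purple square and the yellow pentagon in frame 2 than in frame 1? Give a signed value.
-1

Distance in frame 1: 6. Distance in frame 2: 5.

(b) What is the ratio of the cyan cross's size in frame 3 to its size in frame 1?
0.6×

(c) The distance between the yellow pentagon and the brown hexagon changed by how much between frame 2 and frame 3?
+3

Distance in frame 2: 8. Distance in frame 3: 11.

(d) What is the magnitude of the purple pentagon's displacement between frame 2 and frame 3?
1

The purple pentagon moved from (7, 5) to (8, 5), a distance of √(1² + 0²) ≈ 1.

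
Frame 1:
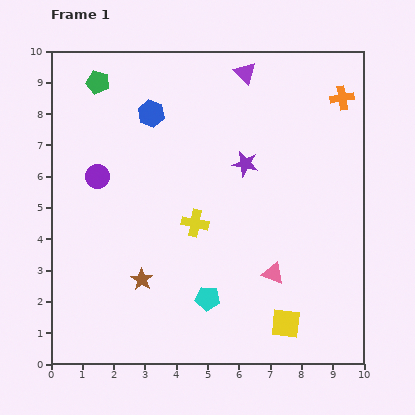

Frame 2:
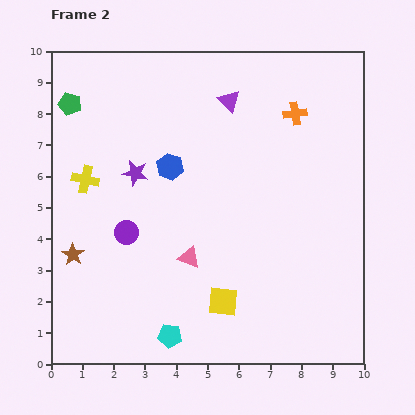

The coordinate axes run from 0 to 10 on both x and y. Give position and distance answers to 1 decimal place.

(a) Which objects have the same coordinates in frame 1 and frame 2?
none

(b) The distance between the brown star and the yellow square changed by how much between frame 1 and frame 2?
+0.2

Distance in frame 1: 4.8. Distance in frame 2: 5.0.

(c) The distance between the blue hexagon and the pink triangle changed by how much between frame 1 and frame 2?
-3.4

Distance in frame 1: 6.4. Distance in frame 2: 3.0.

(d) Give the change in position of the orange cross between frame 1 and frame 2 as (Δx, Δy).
(-1.5, -0.5)

The orange cross was at (9.3, 8.5) in frame 1 and (7.8, 8.0) in frame 2.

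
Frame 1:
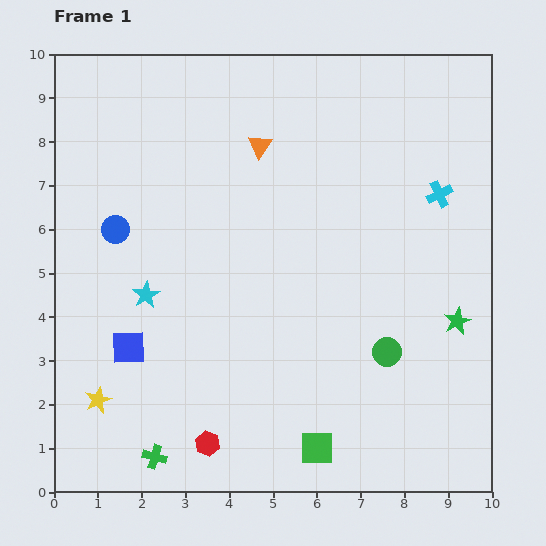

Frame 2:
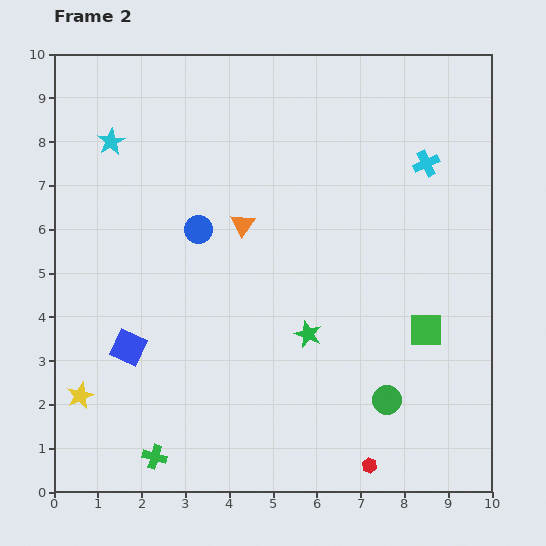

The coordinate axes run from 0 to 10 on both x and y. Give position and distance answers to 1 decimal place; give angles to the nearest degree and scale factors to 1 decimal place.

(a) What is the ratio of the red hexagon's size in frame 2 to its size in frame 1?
0.6×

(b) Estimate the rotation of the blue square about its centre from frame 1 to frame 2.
28° clockwise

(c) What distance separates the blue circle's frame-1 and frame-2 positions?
1.9

The blue circle moved from (1.4, 6.0) to (3.3, 6.0), a distance of √(1.9² + 0.0²) ≈ 1.9.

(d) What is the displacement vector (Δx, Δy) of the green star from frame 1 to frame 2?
(-3.4, -0.3)

The green star was at (9.2, 3.9) in frame 1 and (5.8, 3.6) in frame 2.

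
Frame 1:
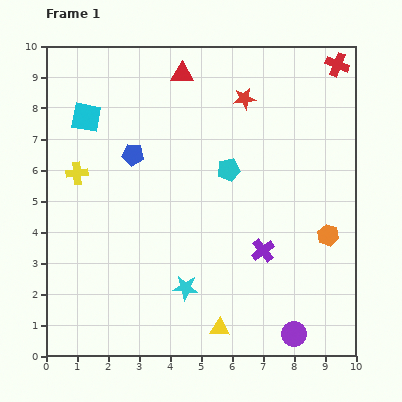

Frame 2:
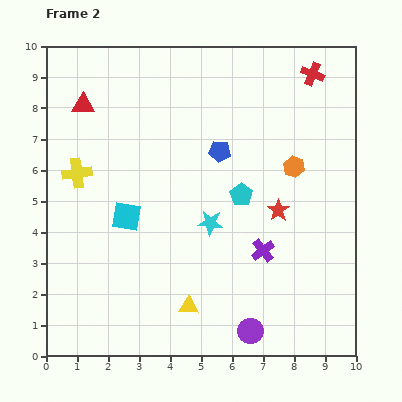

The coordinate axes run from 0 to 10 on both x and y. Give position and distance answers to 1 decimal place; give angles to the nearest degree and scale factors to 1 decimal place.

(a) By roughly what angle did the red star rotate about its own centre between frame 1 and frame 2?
26° counter-clockwise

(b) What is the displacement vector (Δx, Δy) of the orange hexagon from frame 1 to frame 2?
(-1.1, 2.2)

The orange hexagon was at (9.1, 3.9) in frame 1 and (8.0, 6.1) in frame 2.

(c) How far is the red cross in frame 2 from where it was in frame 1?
0.9

The red cross moved from (9.4, 9.4) to (8.6, 9.1), a distance of √(0.8² + 0.3²) ≈ 0.9.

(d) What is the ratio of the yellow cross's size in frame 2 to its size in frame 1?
1.4×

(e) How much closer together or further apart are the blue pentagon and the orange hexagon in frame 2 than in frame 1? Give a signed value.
-4.3

Distance in frame 1: 6.8. Distance in frame 2: 2.5.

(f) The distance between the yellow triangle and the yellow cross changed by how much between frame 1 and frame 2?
-1.2

Distance in frame 1: 6.8. Distance in frame 2: 5.6.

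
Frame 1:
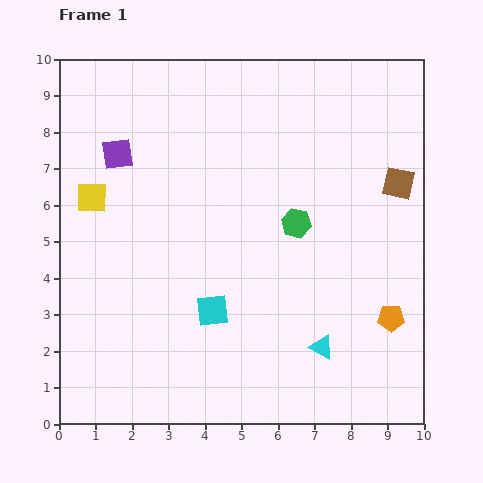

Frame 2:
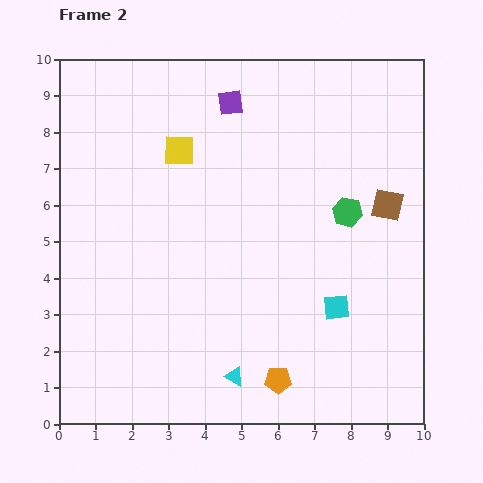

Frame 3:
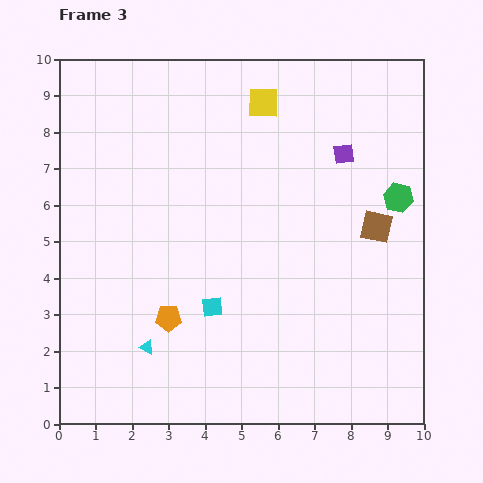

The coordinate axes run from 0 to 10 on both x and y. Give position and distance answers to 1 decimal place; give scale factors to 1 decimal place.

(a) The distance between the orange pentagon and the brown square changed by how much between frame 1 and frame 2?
+2.0

Distance in frame 1: 3.7. Distance in frame 2: 5.7.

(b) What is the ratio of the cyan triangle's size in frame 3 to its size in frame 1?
0.6×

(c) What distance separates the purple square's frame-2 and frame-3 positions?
3.4

The purple square moved from (4.7, 8.8) to (7.8, 7.4), a distance of √(3.1² + 1.4²) ≈ 3.4.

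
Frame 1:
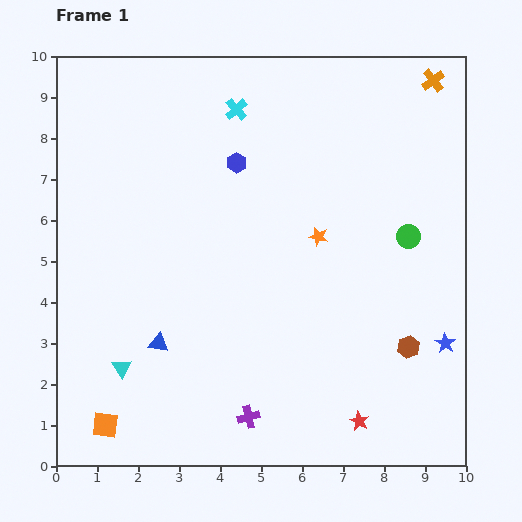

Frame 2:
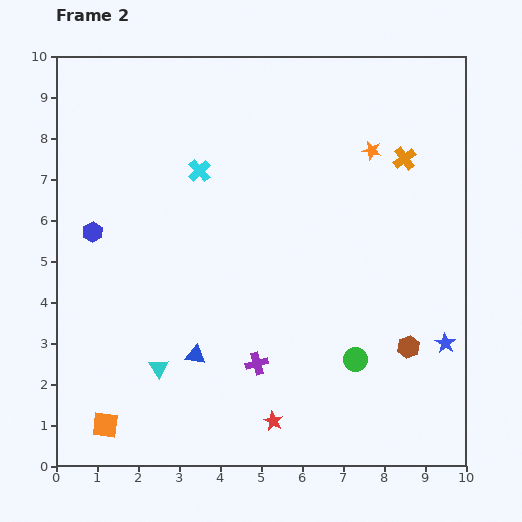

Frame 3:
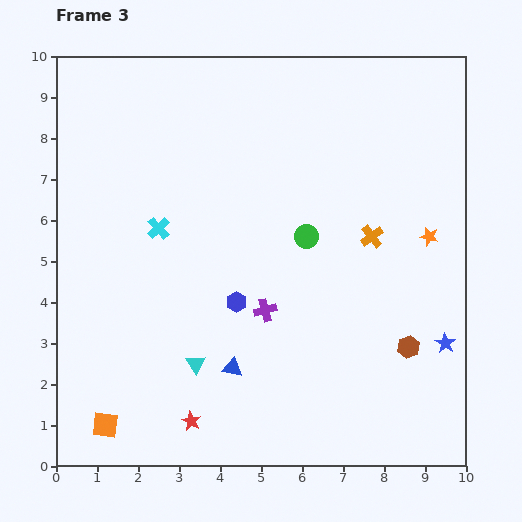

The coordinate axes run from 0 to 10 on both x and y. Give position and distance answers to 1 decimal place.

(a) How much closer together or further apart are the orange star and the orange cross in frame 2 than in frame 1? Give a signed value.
-3.9

Distance in frame 1: 4.7. Distance in frame 2: 0.8.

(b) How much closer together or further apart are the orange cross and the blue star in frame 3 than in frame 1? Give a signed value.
-3.2

Distance in frame 1: 6.4. Distance in frame 3: 3.2.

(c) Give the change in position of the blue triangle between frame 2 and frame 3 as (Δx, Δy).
(0.9, -0.3)

The blue triangle was at (3.4, 2.7) in frame 2 and (4.3, 2.4) in frame 3.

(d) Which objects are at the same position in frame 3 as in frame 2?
the orange square, the brown hexagon, the blue star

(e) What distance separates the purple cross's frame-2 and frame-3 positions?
1.3

The purple cross moved from (4.9, 2.5) to (5.1, 3.8), a distance of √(0.2² + 1.3²) ≈ 1.3.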